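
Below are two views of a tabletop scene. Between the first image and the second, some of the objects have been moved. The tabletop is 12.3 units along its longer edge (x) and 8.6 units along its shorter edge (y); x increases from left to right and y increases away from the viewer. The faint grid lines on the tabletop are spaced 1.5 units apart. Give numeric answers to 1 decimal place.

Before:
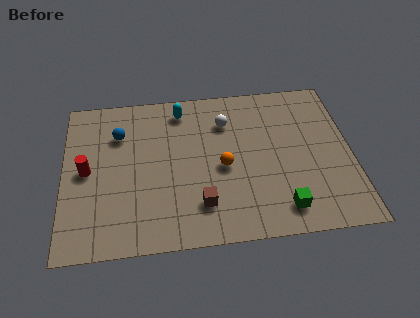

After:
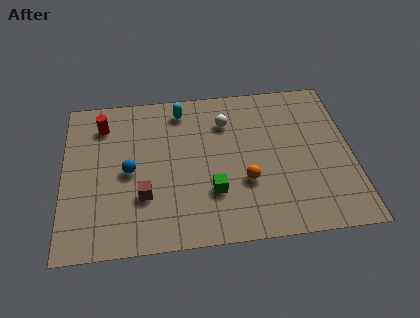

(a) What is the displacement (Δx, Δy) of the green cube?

(-2.9, 1.2)

The green cube was at about (9.2, 1.4) and moved to about (6.3, 2.6).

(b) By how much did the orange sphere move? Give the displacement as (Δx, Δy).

(0.9, -0.9)

The orange sphere started near (6.8, 3.9) and ended near (7.7, 3.0).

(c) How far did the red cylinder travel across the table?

2.6

The red cylinder was near (1.0, 4.3) before and (1.7, 6.8) after, so it travelled √(0.7² + 2.5²) ≈ 2.6 units.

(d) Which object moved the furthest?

the green cube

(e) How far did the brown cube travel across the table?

2.5

From (5.8, 2.0) to (3.4, 2.7), the brown cube covered √(2.4² + 0.7²) ≈ 2.5 units.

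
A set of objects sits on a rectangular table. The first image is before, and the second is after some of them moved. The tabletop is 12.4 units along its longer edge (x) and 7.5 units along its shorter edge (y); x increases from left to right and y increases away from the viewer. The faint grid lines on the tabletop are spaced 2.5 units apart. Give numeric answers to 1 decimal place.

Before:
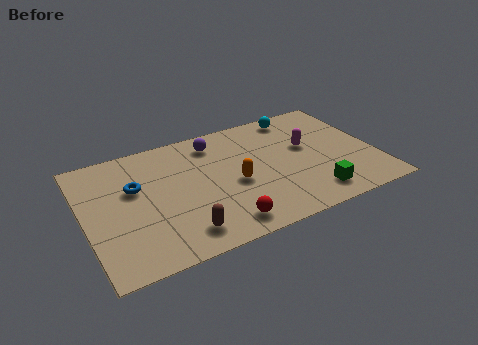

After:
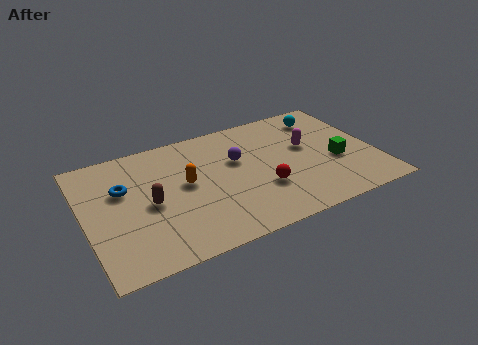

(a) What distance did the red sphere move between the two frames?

2.4

From (5.5, 1.1) to (7.4, 2.5), the red sphere covered √(1.9² + 1.4²) ≈ 2.4 units.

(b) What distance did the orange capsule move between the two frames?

2.2

From (6.3, 3.3) to (4.3, 4.1), the orange capsule covered √(2.0² + 0.8²) ≈ 2.2 units.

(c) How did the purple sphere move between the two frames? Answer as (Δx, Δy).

(0.8, -1.5)

From the two frames, the purple sphere sits at roughly (5.8, 6.2) before and (6.6, 4.7) after.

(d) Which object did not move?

the magenta capsule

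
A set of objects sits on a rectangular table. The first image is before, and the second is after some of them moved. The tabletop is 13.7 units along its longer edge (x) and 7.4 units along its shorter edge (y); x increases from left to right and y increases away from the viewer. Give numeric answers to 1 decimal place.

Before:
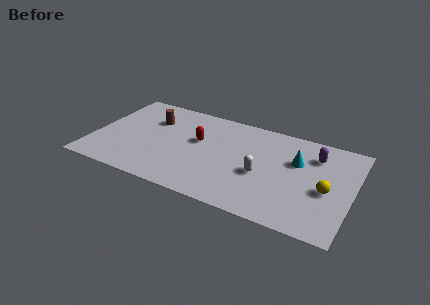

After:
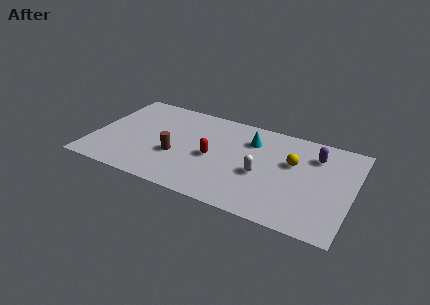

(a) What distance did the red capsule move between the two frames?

1.3

From (5.5, 4.4) to (6.4, 3.4), the red capsule covered √(0.9² + 1.0²) ≈ 1.3 units.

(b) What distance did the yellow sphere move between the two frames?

2.4

The yellow sphere moved from about (12.4, 3.2) to (10.5, 4.6), a distance of √(1.9² + 1.4²) ≈ 2.4.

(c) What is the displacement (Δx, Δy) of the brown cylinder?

(1.6, -2.4)

From the two frames, the brown cylinder sits at roughly (2.9, 5.2) before and (4.5, 2.8) after.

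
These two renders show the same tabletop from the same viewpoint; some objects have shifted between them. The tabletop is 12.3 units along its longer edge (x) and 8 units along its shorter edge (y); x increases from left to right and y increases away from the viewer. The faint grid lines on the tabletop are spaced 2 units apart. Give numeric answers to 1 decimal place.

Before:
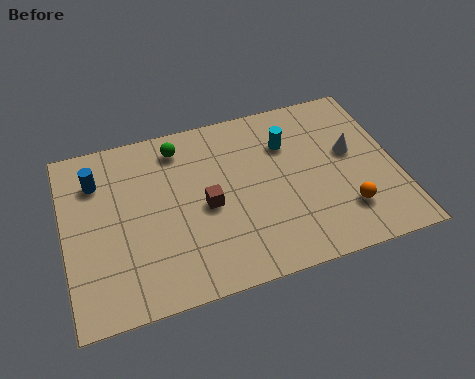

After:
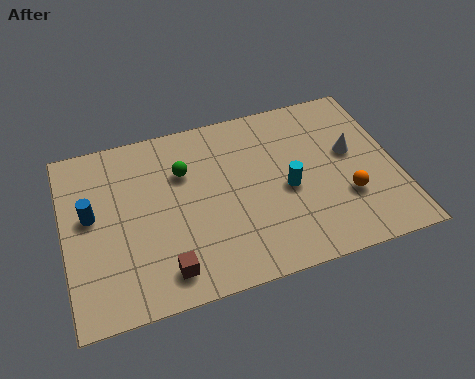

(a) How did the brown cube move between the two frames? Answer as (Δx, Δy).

(-1.7, -2.4)

The brown cube was at about (5.2, 3.7) and moved to about (3.5, 1.3).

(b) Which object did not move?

the white cone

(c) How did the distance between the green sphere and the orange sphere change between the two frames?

-1.0

They were about 7.5 units apart before and 6.5 after — 1.0 units closer together.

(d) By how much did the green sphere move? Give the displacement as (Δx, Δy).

(0.1, -1.2)

From the two frames, the green sphere sits at roughly (4.4, 6.7) before and (4.5, 5.5) after.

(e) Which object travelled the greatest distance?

the brown cube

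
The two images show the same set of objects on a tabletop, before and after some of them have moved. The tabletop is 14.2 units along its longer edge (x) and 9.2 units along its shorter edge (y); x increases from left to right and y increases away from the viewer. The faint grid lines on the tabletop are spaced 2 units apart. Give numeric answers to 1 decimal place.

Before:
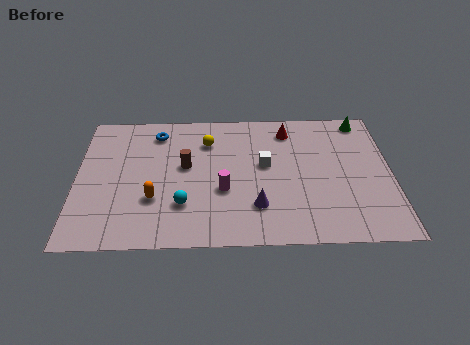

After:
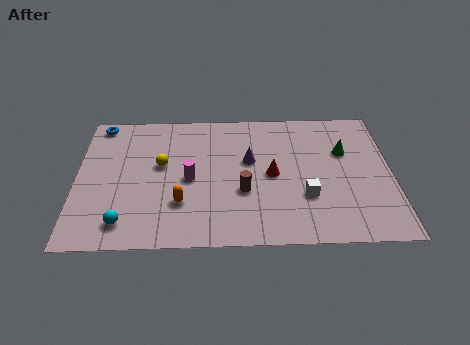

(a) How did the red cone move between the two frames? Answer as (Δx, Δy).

(-0.8, -3.1)

The red cone started near (9.6, 7.6) and ended near (8.8, 4.5).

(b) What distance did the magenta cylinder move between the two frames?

1.7

The magenta cylinder moved from about (6.6, 3.5) to (5.1, 4.3), a distance of √(1.5² + 0.8²) ≈ 1.7.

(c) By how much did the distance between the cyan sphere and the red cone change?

+0.3

Before: roughly 6.9 units apart; after: 7.2. That's 0.3 units further apart.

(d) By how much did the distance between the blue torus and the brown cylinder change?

+5.4

They were about 2.7 units apart before and 8.1 after — 5.4 units further apart.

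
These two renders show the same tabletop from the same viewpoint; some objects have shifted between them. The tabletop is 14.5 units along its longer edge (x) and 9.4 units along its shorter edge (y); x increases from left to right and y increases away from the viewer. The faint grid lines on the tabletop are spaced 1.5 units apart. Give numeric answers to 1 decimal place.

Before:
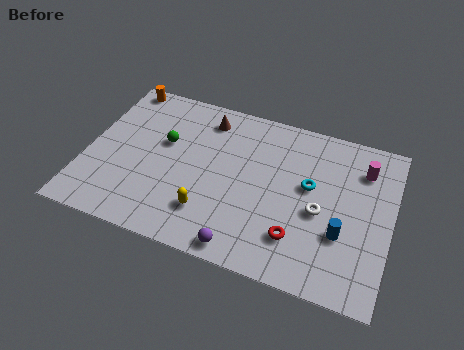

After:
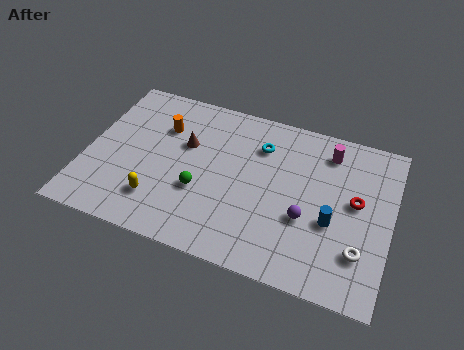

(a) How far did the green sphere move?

3.0

The green sphere moved from about (3.6, 5.7) to (5.6, 3.4), a distance of √(2.0² + 2.3²) ≈ 3.0.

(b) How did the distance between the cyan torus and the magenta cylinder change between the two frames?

+0.3

They were about 3.0 units apart before and 3.3 after — 0.3 units further apart.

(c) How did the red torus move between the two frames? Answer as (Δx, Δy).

(2.5, 2.9)

The red torus was at about (10.3, 2.3) and moved to about (12.8, 5.2).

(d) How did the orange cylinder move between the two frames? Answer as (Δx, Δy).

(2.3, -2.0)

From the two frames, the orange cylinder sits at roughly (1.1, 8.6) before and (3.4, 6.6) after.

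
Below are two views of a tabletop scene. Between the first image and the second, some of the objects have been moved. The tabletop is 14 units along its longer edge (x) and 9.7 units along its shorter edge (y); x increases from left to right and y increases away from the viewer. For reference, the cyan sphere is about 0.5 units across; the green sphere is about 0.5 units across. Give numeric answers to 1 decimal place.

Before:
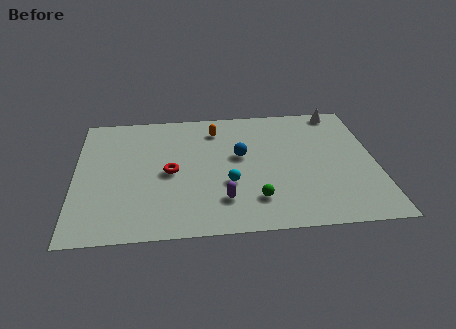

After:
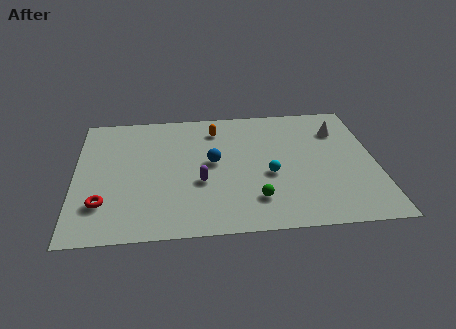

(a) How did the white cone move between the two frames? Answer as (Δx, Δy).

(-0.1, -1.6)

The white cone started near (12.5, 8.8) and ended near (12.4, 7.2).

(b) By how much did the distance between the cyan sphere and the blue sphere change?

+0.7

Before: roughly 2.2 units apart; after: 2.9. That's 0.7 units further apart.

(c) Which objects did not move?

the orange capsule and the green sphere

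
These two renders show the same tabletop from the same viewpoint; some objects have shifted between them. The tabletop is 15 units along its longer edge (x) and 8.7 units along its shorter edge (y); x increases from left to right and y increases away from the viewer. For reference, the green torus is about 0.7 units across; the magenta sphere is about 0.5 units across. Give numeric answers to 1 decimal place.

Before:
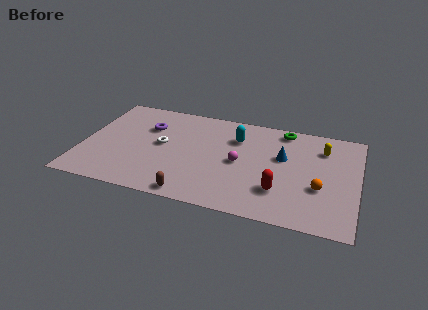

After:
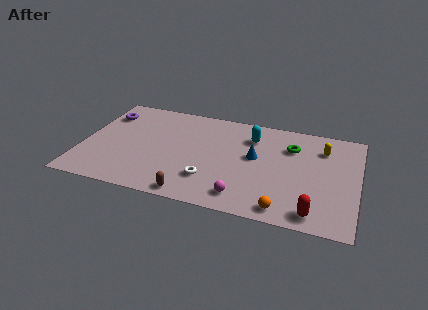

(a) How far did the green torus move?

1.5

The green torus moved from about (10.8, 7.7) to (11.3, 6.3), a distance of √(0.5² + 1.4²) ≈ 1.5.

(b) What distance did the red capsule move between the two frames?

2.3

From (10.9, 2.4) to (12.8, 1.1), the red capsule covered √(1.9² + 1.3²) ≈ 2.3 units.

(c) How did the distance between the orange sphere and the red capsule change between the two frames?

-0.6

The distance was about 2.2 in the first image and 1.6 in the second, so they moved 0.6 units closer together.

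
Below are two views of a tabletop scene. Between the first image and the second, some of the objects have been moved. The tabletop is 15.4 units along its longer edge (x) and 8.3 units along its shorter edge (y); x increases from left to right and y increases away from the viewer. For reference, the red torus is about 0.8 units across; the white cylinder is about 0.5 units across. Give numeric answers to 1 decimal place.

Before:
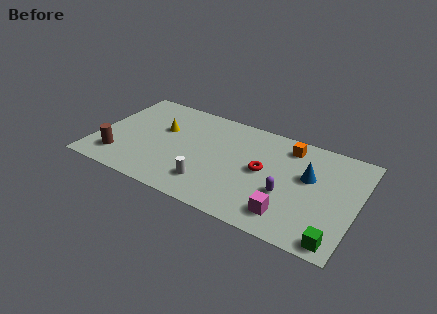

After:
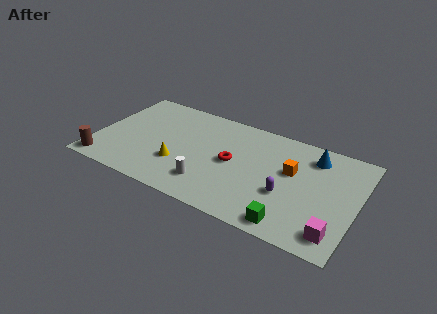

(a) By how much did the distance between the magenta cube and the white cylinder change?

+2.7

They were about 4.7 units apart before and 7.4 after — 2.7 units further apart.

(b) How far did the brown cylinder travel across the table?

1.1

The brown cylinder moved from about (1.6, 1.8) to (0.8, 1.0), a distance of √(0.8² + 0.8²) ≈ 1.1.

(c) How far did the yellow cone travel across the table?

2.9

The yellow cone was near (3.7, 5.2) before and (5.1, 2.7) after, so it travelled √(1.4² + 2.5²) ≈ 2.9 units.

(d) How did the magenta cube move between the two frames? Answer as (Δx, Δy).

(2.7, -0.2)

From the two frames, the magenta cube sits at roughly (11.7, 1.6) before and (14.4, 1.4) after.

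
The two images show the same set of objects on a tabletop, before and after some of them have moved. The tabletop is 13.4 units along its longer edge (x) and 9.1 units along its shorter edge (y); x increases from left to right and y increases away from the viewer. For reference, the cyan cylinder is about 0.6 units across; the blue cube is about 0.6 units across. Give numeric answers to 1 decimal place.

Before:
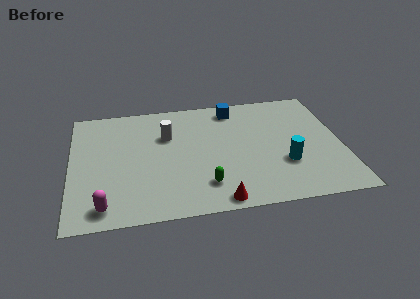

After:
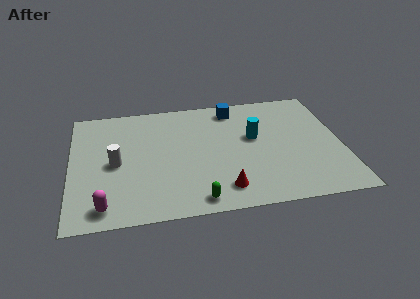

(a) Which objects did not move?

the blue cube and the magenta capsule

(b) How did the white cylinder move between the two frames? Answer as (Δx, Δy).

(-2.6, -1.8)

The white cylinder started near (4.8, 6.1) and ended near (2.2, 4.3).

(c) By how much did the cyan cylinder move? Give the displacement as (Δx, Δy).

(-1.4, 2.3)

The cyan cylinder was at about (10.5, 3.0) and moved to about (9.1, 5.3).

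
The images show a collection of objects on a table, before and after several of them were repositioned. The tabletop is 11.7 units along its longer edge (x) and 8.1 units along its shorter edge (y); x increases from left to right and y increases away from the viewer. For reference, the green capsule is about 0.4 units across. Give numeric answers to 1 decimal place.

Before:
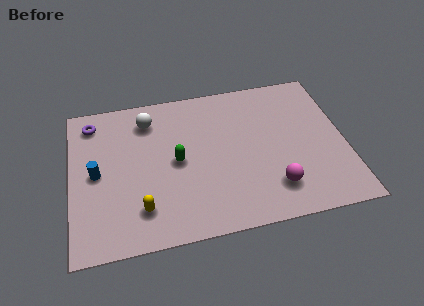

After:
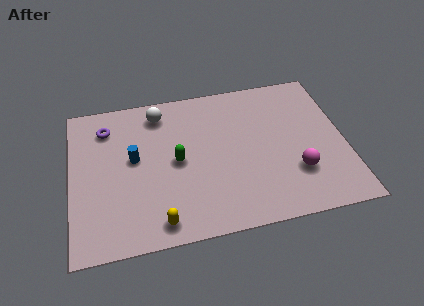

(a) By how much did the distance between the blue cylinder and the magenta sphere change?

-0.6

They were about 7.7 units apart before and 7.1 after — 0.6 units closer together.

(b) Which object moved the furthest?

the blue cylinder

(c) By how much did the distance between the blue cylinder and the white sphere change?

-0.8

Before: roughly 3.4 units apart; after: 2.6. That's 0.8 units closer together.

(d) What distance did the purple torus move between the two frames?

0.7

The purple torus was near (1.0, 6.8) before and (1.6, 6.4) after, so it travelled √(0.6² + 0.4²) ≈ 0.7 units.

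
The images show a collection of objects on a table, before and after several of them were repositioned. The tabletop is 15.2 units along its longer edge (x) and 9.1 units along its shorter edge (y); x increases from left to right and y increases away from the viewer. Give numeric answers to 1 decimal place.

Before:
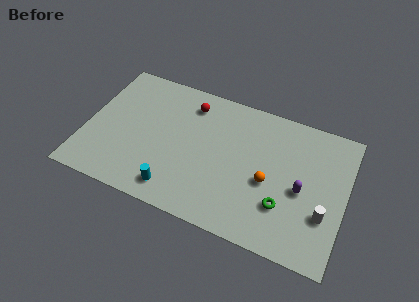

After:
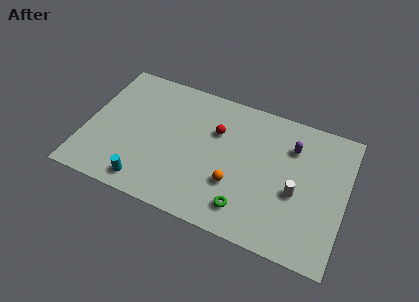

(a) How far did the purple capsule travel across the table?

2.7

From (12.7, 4.1) to (11.9, 6.7), the purple capsule covered √(0.8² + 2.6²) ≈ 2.7 units.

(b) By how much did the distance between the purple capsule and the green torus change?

+3.8

Before: roughly 1.7 units apart; after: 5.5. That's 3.8 units further apart.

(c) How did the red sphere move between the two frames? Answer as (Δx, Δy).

(1.7, -1.3)

From the two frames, the red sphere sits at roughly (5.8, 7.4) before and (7.5, 6.1) after.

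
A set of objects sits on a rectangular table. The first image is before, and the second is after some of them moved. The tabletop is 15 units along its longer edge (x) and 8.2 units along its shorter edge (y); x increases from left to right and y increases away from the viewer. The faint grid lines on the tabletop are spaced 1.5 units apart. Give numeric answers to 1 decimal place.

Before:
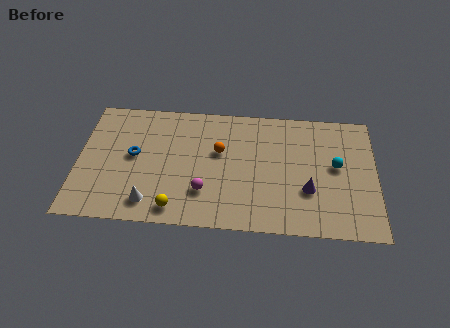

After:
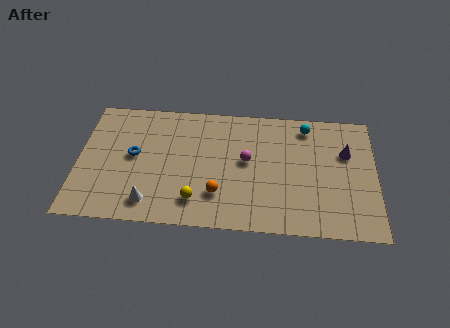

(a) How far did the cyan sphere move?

2.9

The cyan sphere was near (13.0, 4.5) before and (11.5, 7.0) after, so it travelled √(1.5² + 2.5²) ≈ 2.9 units.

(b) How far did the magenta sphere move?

3.0

From (6.4, 2.3) to (8.5, 4.5), the magenta sphere covered √(2.1² + 2.2²) ≈ 3.0 units.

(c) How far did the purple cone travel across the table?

3.2

The purple cone was near (11.6, 2.8) before and (13.5, 5.4) after, so it travelled √(1.9² + 2.6²) ≈ 3.2 units.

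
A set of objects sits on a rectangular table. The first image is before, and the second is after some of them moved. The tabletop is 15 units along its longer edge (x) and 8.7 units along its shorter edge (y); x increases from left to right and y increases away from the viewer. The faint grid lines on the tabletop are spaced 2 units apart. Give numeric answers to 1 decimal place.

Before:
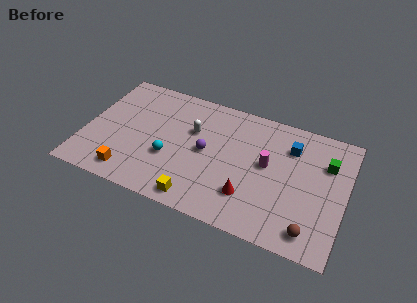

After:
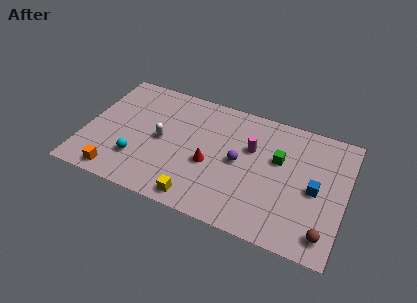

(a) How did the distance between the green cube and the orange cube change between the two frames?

-2.0

They were about 11.9 units apart before and 9.9 after — 2.0 units closer together.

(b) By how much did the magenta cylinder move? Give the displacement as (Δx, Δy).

(-1.0, 0.8)

The magenta cylinder was at about (10.5, 4.8) and moved to about (9.5, 5.6).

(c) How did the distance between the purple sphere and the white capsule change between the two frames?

+3.0

Before: roughly 1.5 units apart; after: 4.5. That's 3.0 units further apart.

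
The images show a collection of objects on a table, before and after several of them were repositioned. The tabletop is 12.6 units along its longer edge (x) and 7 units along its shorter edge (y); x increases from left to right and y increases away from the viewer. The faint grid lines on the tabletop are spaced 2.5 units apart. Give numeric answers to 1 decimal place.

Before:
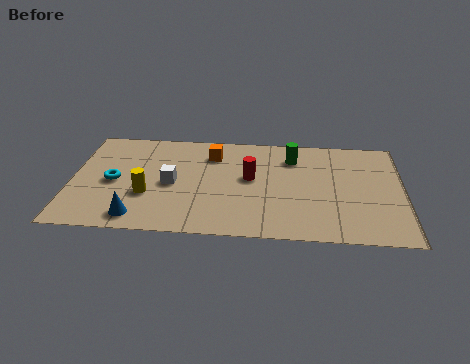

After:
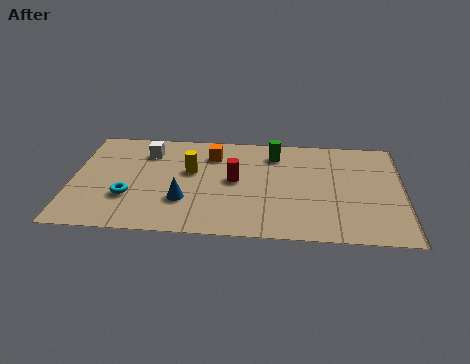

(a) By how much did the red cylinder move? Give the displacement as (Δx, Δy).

(-0.6, -0.2)

The red cylinder was at about (6.8, 3.9) and moved to about (6.2, 3.7).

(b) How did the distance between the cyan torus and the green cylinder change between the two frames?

-0.7

The distance was about 7.1 in the first image and 6.4 in the second, so they moved 0.7 units closer together.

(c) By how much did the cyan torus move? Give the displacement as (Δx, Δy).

(0.6, -1.0)

From the two frames, the cyan torus sits at roughly (1.6, 3.3) before and (2.2, 2.3) after.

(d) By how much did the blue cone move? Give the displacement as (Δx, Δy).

(1.7, 1.2)

The blue cone started near (2.6, 1.0) and ended near (4.3, 2.2).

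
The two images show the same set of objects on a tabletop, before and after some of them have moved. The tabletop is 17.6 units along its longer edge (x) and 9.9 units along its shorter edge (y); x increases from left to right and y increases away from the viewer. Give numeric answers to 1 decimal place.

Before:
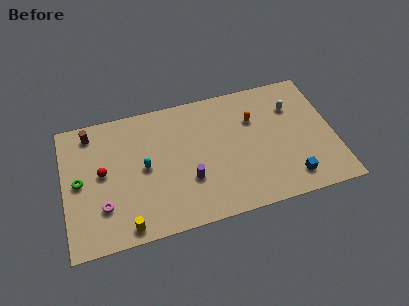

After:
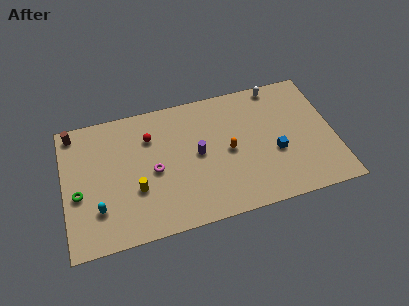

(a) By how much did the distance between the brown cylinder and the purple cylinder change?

+0.7

They were about 8.0 units apart before and 8.7 after — 0.7 units further apart.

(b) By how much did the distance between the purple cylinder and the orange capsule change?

-3.7

The distance was about 5.7 in the first image and 2.0 in the second, so they moved 3.7 units closer together.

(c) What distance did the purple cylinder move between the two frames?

1.9

The purple cylinder moved from about (8.0, 3.3) to (8.7, 5.1), a distance of √(0.7² + 1.8²) ≈ 1.9.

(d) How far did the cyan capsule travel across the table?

3.9

The cyan capsule was near (5.2, 5.0) before and (2.1, 2.7) after, so it travelled √(3.1² + 2.3²) ≈ 3.9 units.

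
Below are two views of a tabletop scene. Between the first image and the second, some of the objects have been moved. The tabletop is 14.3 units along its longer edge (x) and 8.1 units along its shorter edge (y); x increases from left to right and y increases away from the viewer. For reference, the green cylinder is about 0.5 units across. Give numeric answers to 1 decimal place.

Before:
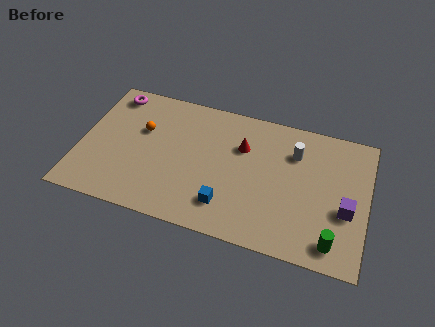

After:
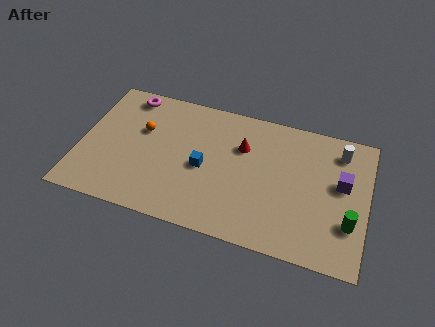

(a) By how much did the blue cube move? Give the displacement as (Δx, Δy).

(-1.3, 1.9)

The blue cube started near (7.5, 1.8) and ended near (6.2, 3.7).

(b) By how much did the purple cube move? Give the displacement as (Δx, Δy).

(-0.3, 1.5)

The purple cube was at about (13.3, 3.2) and moved to about (13.0, 4.7).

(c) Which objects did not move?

the red cone and the orange sphere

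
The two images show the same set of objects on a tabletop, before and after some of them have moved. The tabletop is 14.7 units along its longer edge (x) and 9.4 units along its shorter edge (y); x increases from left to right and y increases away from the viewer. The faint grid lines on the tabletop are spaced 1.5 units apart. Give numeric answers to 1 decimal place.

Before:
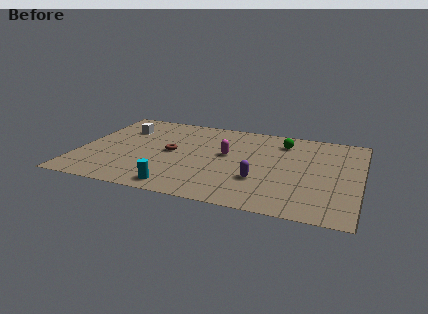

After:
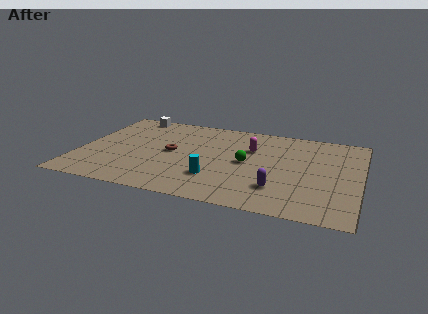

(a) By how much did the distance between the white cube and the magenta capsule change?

+1.2

Before: roughly 5.9 units apart; after: 7.1. That's 1.2 units further apart.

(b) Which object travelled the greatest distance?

the green sphere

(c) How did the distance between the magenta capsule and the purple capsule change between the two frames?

+1.3

The distance was about 3.0 in the first image and 4.3 in the second, so they moved 1.3 units further apart.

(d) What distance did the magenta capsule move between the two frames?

1.6

The magenta capsule was near (7.7, 5.3) before and (8.9, 6.3) after, so it travelled √(1.2² + 1.0²) ≈ 1.6 units.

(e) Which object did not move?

the brown torus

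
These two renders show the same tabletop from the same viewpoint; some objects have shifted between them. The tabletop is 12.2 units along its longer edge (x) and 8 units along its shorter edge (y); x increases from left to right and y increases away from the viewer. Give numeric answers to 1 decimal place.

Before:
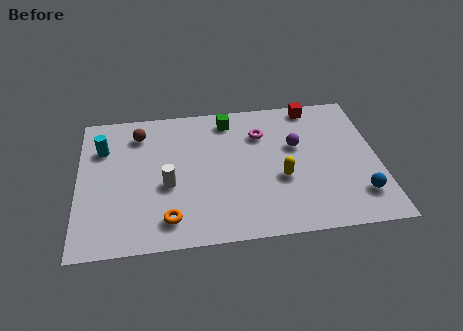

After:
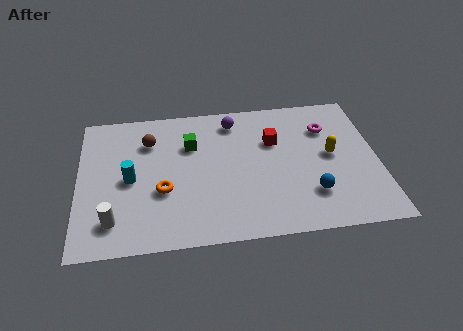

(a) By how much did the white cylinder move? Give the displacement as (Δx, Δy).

(-2.2, -1.7)

The white cylinder was at about (3.6, 3.3) and moved to about (1.4, 1.6).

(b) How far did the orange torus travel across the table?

1.6

The orange torus moved from about (3.6, 1.4) to (3.4, 3.0), a distance of √(0.2² + 1.6²) ≈ 1.6.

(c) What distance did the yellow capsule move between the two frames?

2.4

The yellow capsule moved from about (8.2, 3.1) to (10.3, 4.2), a distance of √(2.1² + 1.1²) ≈ 2.4.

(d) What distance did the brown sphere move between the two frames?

0.6

The brown sphere moved from about (2.5, 6.4) to (2.9, 5.9), a distance of √(0.4² + 0.5²) ≈ 0.6.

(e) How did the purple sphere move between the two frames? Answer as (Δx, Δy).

(-2.5, 1.8)

From the two frames, the purple sphere sits at roughly (8.9, 4.9) before and (6.4, 6.7) after.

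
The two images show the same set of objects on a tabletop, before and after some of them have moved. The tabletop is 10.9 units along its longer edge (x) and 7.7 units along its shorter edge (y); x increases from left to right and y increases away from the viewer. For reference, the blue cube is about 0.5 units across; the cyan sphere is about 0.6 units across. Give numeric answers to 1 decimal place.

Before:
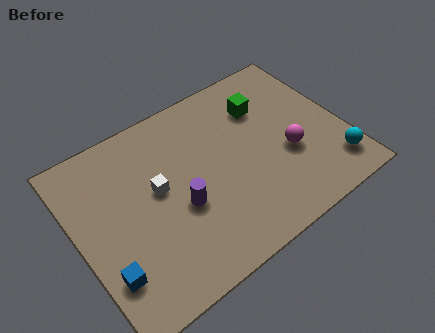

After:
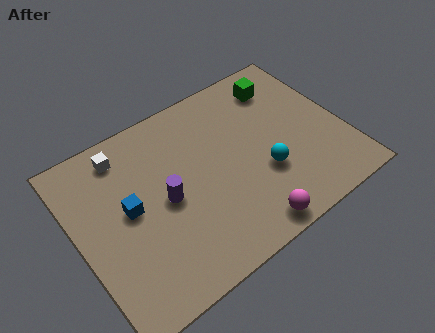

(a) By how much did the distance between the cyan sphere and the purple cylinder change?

-2.3

Before: roughly 6.3 units apart; after: 4.0. That's 2.3 units closer together.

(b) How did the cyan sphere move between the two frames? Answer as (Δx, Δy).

(-2.7, 1.2)

From the two frames, the cyan sphere sits at roughly (10.1, 1.5) before and (7.4, 2.7) after.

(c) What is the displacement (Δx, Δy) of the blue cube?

(1.3, 2.1)

The blue cube was at about (0.8, 2.0) and moved to about (2.1, 4.1).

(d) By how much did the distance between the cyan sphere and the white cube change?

-1.0

The distance was about 7.4 in the first image and 6.4 in the second, so they moved 1.0 units closer together.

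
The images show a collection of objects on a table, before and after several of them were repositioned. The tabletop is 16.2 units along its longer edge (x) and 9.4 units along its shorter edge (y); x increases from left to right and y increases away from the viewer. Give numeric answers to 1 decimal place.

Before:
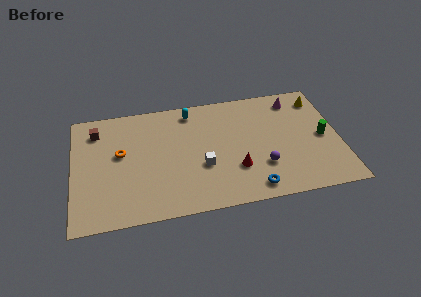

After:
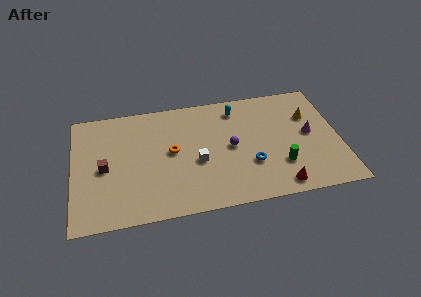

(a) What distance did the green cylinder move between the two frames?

3.2

The green cylinder was near (15.2, 4.5) before and (12.5, 2.7) after, so it travelled √(2.7² + 1.8²) ≈ 3.2 units.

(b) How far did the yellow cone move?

1.5

The yellow cone moved from about (15.2, 7.7) to (14.5, 6.4), a distance of √(0.7² + 1.3²) ≈ 1.5.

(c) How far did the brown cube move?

3.1

The brown cube moved from about (1.5, 7.5) to (1.9, 4.4), a distance of √(0.4² + 3.1²) ≈ 3.1.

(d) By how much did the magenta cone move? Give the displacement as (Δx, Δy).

(0.7, -3.0)

From the two frames, the magenta cone sits at roughly (13.7, 7.9) before and (14.4, 4.9) after.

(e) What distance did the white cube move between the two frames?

0.5

The white cube moved from about (7.8, 3.5) to (7.5, 3.9), a distance of √(0.3² + 0.4²) ≈ 0.5.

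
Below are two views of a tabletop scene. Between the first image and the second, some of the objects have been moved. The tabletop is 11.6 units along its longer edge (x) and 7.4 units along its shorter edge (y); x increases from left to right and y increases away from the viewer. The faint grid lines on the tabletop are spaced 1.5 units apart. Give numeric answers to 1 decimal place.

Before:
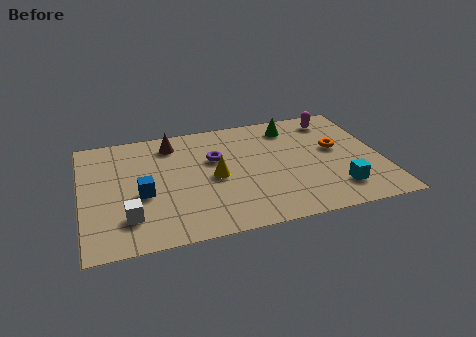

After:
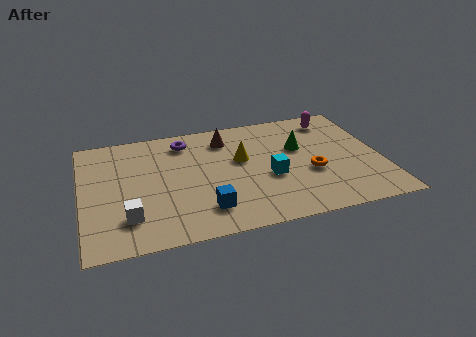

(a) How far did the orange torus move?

1.7

The orange torus was near (9.9, 4.2) before and (8.8, 2.9) after, so it travelled √(1.1² + 1.3²) ≈ 1.7 units.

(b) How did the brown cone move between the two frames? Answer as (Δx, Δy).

(2.1, -0.2)

The brown cone was at about (3.6, 6.1) and moved to about (5.7, 5.9).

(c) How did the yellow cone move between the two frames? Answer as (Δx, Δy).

(1.1, 0.9)

The yellow cone started near (5.1, 3.5) and ended near (6.2, 4.4).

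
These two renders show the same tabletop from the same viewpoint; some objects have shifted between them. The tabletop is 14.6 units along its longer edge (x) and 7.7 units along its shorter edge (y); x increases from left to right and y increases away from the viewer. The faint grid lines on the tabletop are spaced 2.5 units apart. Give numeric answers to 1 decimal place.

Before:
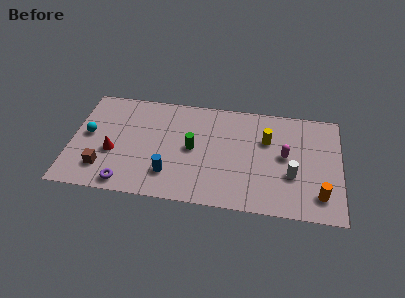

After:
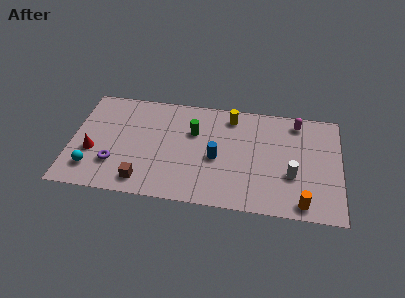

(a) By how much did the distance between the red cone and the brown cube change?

+2.0

Before: roughly 1.3 units apart; after: 3.3. That's 2.0 units further apart.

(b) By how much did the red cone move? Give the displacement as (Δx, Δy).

(-1.1, -0.1)

From the two frames, the red cone sits at roughly (2.3, 3.0) before and (1.2, 2.9) after.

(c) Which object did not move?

the white cylinder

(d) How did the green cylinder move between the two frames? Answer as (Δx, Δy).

(0.0, 1.2)

From the two frames, the green cylinder sits at roughly (6.6, 3.9) before and (6.6, 5.1) after.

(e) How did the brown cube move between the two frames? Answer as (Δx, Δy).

(2.2, -0.6)

From the two frames, the brown cube sits at roughly (1.8, 1.8) before and (4.0, 1.2) after.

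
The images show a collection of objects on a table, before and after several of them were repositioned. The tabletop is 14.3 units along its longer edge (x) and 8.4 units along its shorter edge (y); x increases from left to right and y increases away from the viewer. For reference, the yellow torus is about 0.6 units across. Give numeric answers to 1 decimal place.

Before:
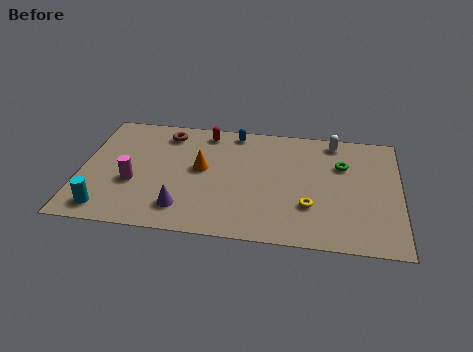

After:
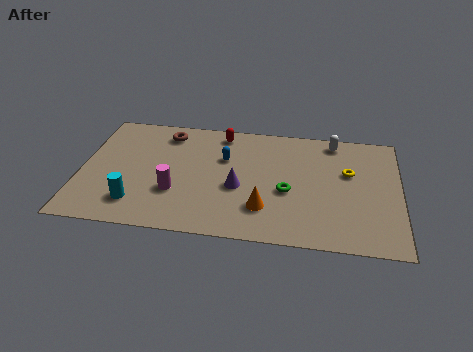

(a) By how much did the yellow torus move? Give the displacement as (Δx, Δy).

(1.7, 2.6)

The yellow torus started near (10.3, 2.6) and ended near (12.0, 5.2).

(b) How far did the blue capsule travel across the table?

2.0

The blue capsule was near (6.8, 7.5) before and (6.4, 5.5) after, so it travelled √(0.4² + 2.0²) ≈ 2.0 units.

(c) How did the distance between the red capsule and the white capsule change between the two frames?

-0.7

They were about 5.8 units apart before and 5.1 after — 0.7 units closer together.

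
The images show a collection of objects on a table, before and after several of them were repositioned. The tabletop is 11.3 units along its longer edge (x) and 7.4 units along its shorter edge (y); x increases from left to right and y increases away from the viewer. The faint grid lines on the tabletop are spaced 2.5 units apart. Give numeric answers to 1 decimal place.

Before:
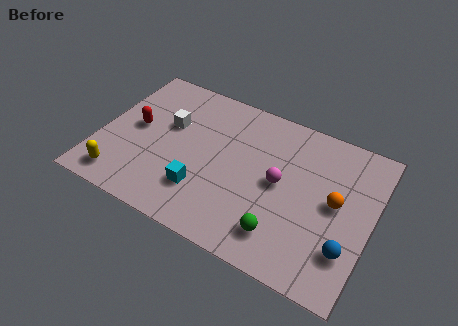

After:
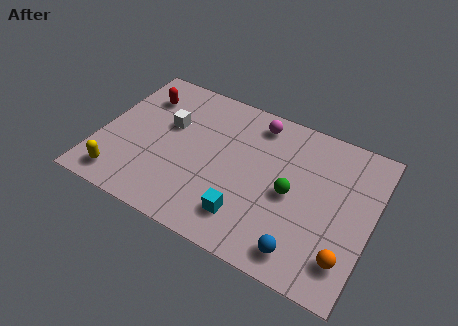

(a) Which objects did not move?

the white cube and the yellow capsule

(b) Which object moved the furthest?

the magenta sphere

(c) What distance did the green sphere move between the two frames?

2.0

The green sphere moved from about (7.9, 1.5) to (8.0, 3.5), a distance of √(0.1² + 2.0²) ≈ 2.0.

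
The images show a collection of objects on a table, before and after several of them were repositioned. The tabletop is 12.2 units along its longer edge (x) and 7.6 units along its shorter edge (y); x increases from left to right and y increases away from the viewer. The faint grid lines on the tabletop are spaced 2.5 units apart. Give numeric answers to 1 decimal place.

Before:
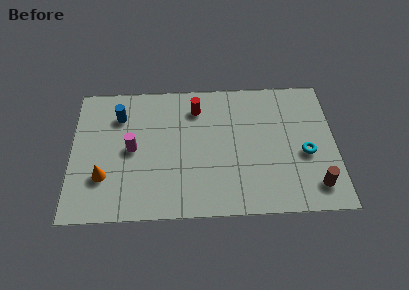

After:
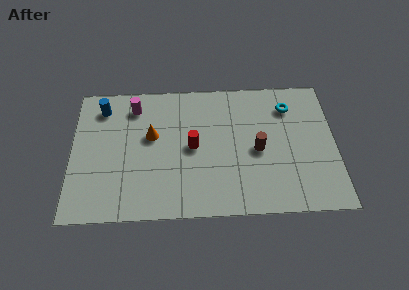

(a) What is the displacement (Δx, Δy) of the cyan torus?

(-0.7, 2.7)

From the two frames, the cyan torus sits at roughly (10.8, 3.2) before and (10.1, 5.9) after.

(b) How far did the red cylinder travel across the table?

2.2

The red cylinder moved from about (5.8, 6.0) to (5.6, 3.8), a distance of √(0.2² + 2.2²) ≈ 2.2.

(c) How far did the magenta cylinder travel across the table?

2.4

The magenta cylinder moved from about (2.8, 3.8) to (2.9, 6.2), a distance of √(0.1² + 2.4²) ≈ 2.4.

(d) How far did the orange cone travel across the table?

3.1

The orange cone was near (1.5, 2.3) before and (3.7, 4.5) after, so it travelled √(2.2² + 2.2²) ≈ 3.1 units.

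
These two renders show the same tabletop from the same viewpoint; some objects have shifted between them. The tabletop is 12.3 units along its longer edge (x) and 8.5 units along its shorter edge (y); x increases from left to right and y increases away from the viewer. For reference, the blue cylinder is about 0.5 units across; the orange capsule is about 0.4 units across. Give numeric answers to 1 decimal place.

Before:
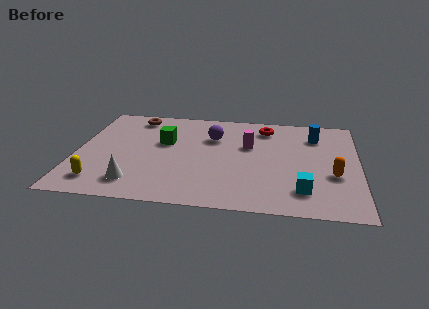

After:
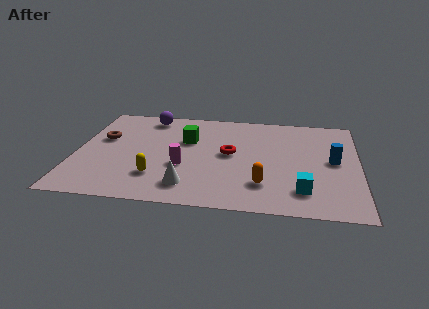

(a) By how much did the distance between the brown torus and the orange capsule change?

-2.0

The distance was about 9.7 in the first image and 7.7 in the second, so they moved 2.0 units closer together.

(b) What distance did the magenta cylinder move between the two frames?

3.5

The magenta cylinder was near (7.5, 5.3) before and (4.7, 3.2) after, so it travelled √(2.8² + 2.1²) ≈ 3.5 units.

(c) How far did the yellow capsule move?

2.5

The yellow capsule was near (1.2, 1.5) before and (3.6, 2.2) after, so it travelled √(2.4² + 0.7²) ≈ 2.5 units.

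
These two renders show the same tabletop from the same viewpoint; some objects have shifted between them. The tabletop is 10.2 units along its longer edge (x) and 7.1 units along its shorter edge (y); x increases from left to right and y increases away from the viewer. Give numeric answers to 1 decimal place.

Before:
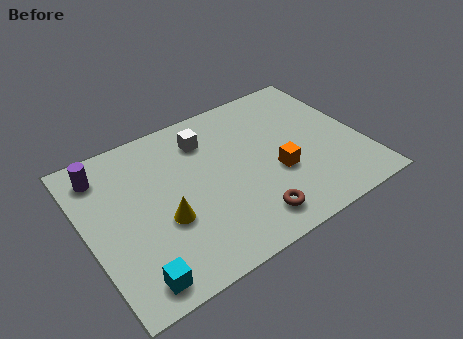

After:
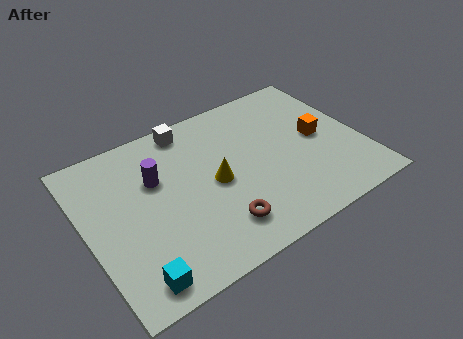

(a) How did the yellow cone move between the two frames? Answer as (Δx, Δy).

(2.0, 0.7)

The yellow cone started near (2.7, 2.7) and ended near (4.7, 3.4).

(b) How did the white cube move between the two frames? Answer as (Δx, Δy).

(-0.5, 0.8)

The white cube started near (4.7, 5.5) and ended near (4.2, 6.3).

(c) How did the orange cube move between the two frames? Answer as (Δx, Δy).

(1.8, 0.9)

The orange cube was at about (6.9, 2.7) and moved to about (8.7, 3.6).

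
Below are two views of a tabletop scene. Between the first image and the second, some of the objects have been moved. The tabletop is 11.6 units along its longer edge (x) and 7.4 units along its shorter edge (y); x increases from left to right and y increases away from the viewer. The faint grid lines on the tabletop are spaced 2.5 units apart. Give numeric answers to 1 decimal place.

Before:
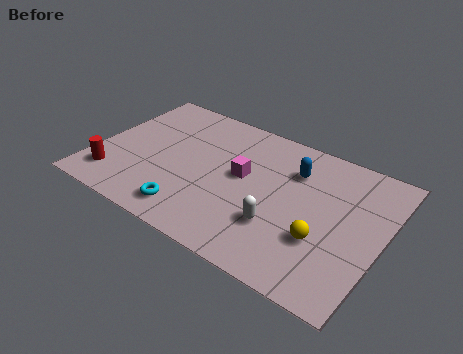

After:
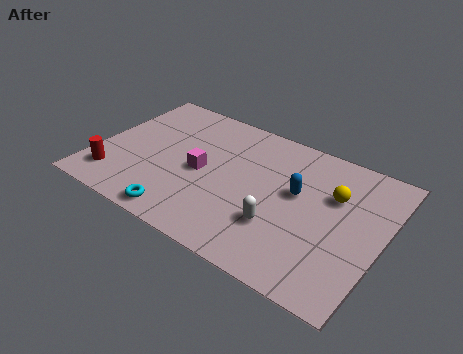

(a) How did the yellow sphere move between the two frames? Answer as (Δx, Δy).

(0.1, 2.4)

From the two frames, the yellow sphere sits at roughly (9.4, 2.5) before and (9.5, 4.9) after.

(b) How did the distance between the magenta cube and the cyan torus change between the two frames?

-0.6

The distance was about 3.3 in the first image and 2.7 in the second, so they moved 0.6 units closer together.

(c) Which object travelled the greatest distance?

the yellow sphere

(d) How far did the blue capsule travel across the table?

1.1

The blue capsule moved from about (7.8, 5.4) to (8.1, 4.3), a distance of √(0.3² + 1.1²) ≈ 1.1.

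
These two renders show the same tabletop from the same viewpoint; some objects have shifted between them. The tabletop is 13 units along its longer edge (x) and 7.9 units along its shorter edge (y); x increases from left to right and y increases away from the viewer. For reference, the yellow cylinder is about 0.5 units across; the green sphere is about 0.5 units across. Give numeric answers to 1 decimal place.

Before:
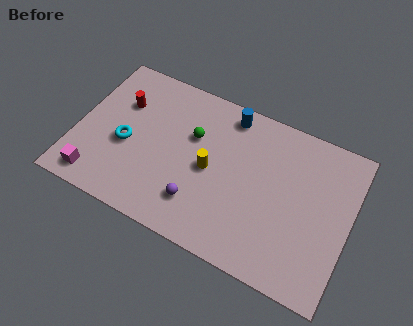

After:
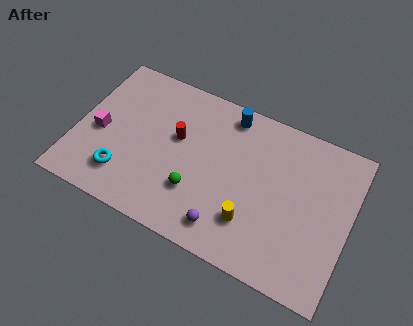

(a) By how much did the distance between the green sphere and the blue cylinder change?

+2.3

The distance was about 2.3 in the first image and 4.6 in the second, so they moved 2.3 units further apart.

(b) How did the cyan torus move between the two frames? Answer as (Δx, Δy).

(0.1, -1.6)

The cyan torus started near (2.4, 3.4) and ended near (2.5, 1.8).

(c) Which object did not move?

the blue cylinder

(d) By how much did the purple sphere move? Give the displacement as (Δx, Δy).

(1.4, -0.6)

The purple sphere was at about (6.1, 1.9) and moved to about (7.5, 1.3).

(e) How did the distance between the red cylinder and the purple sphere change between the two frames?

-1.1

Before: roughly 5.5 units apart; after: 4.4. That's 1.1 units closer together.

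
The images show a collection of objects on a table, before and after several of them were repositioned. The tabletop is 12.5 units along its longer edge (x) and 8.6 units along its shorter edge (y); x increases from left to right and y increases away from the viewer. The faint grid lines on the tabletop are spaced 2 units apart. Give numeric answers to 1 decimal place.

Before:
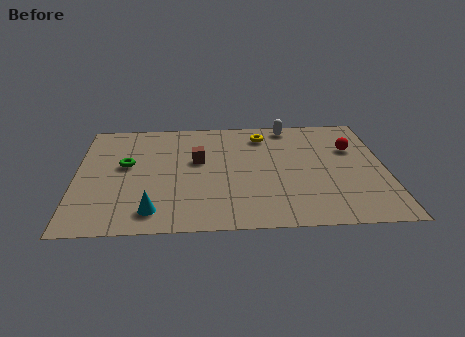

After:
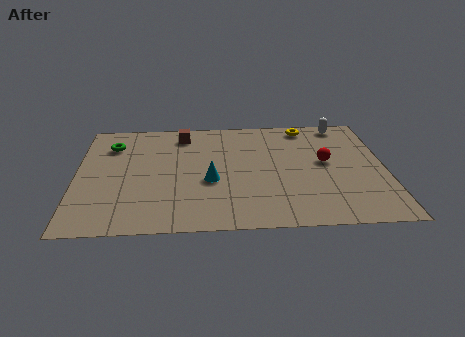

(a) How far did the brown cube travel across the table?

2.2

From (4.9, 5.1) to (4.3, 7.2), the brown cube covered √(0.6² + 2.1²) ≈ 2.2 units.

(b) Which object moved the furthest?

the cyan cone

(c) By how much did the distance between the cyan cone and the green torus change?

+1.3

They were about 3.7 units apart before and 5.0 after — 1.3 units further apart.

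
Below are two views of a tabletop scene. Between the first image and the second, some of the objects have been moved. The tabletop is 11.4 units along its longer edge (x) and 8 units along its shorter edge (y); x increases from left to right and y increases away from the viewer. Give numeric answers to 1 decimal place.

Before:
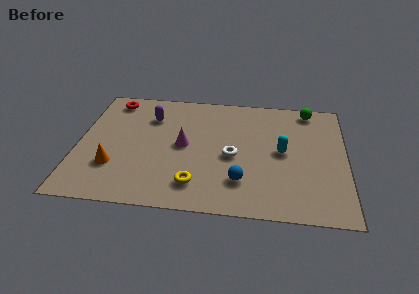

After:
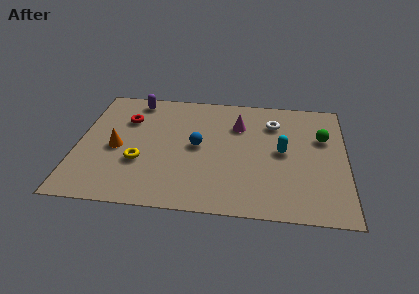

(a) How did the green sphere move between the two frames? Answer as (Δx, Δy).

(0.6, -1.9)

The green sphere was at about (9.8, 7.1) and moved to about (10.4, 5.2).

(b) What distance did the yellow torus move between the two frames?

2.7

The yellow torus was near (5.1, 1.6) before and (2.7, 2.8) after, so it travelled √(2.4² + 1.2²) ≈ 2.7 units.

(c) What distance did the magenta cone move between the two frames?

2.8

The magenta cone moved from about (4.5, 4.1) to (6.8, 5.7), a distance of √(2.3² + 1.6²) ≈ 2.8.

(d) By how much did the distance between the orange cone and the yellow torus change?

-2.3

Before: roughly 3.6 units apart; after: 1.3. That's 2.3 units closer together.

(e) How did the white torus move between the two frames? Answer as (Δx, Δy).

(1.7, 2.4)

The white torus started near (6.6, 3.6) and ended near (8.3, 6.0).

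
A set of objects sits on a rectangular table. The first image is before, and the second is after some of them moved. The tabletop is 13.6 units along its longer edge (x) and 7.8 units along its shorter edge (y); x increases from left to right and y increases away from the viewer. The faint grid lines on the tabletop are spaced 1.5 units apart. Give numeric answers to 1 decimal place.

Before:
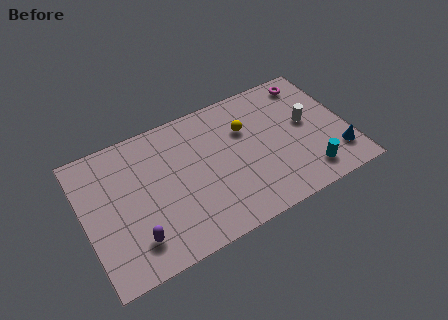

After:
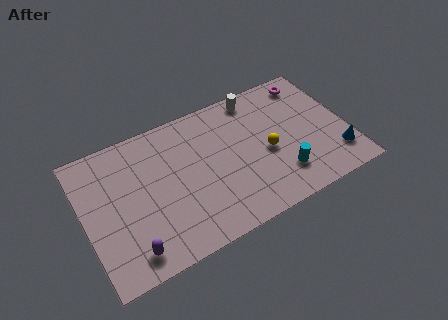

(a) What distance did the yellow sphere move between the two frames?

2.0

The yellow sphere was near (8.5, 5.3) before and (9.4, 3.5) after, so it travelled √(0.9² + 1.8²) ≈ 2.0 units.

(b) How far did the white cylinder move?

3.5

From (11.6, 4.3) to (9.3, 6.9), the white cylinder covered √(2.3² + 2.6²) ≈ 3.5 units.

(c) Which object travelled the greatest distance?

the white cylinder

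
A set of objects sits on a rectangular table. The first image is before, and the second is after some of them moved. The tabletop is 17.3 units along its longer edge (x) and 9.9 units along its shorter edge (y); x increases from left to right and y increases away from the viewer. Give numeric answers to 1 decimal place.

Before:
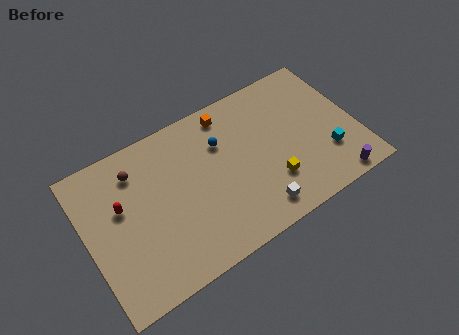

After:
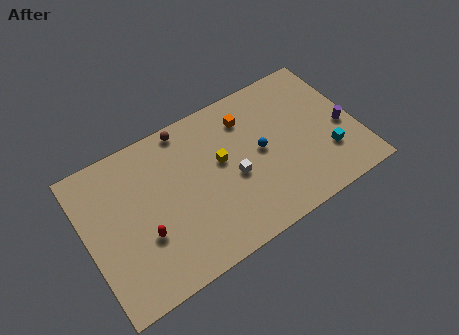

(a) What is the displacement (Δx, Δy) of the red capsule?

(1.1, -2.5)

The red capsule started near (2.3, 6.0) and ended near (3.4, 3.5).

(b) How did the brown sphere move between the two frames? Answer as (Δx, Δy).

(3.4, 1.2)

The brown sphere started near (3.5, 7.8) and ended near (6.9, 9.0).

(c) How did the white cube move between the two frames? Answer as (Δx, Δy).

(-1.0, 2.8)

The white cube started near (10.3, 1.5) and ended near (9.3, 4.3).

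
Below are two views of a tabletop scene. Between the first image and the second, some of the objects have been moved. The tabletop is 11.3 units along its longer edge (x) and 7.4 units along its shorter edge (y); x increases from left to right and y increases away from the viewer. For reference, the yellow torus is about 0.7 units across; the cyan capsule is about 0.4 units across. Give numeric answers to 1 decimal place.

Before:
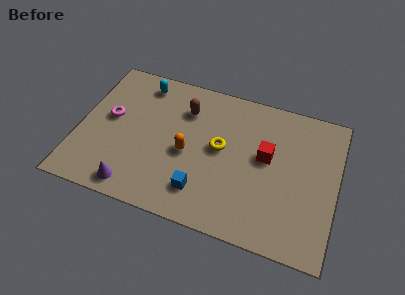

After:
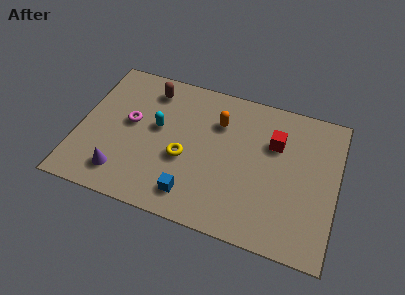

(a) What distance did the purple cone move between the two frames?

0.8

The purple cone was near (2.7, 0.9) before and (2.1, 1.4) after, so it travelled √(0.6² + 0.5²) ≈ 0.8 units.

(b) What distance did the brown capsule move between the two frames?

1.7

The brown capsule moved from about (4.5, 5.5) to (2.9, 6.1), a distance of √(1.6² + 0.6²) ≈ 1.7.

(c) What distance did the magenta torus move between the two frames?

0.9

The magenta torus was near (1.3, 4.1) before and (2.2, 4.1) after, so it travelled √(0.9² + 0.0²) ≈ 0.9 units.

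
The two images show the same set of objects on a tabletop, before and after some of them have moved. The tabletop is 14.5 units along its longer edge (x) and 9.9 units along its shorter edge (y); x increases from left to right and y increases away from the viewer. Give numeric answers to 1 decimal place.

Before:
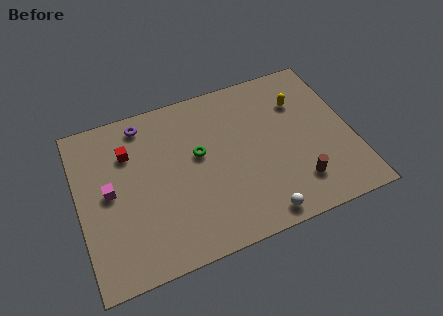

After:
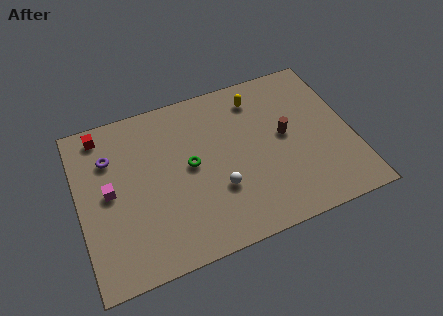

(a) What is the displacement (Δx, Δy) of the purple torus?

(-1.9, -1.5)

From the two frames, the purple torus sits at roughly (3.7, 8.6) before and (1.8, 7.1) after.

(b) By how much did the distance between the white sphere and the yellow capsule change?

-1.3

They were about 6.8 units apart before and 5.5 after — 1.3 units closer together.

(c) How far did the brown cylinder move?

3.1

The brown cylinder moved from about (11.3, 2.2) to (11.0, 5.3), a distance of √(0.3² + 3.1²) ≈ 3.1.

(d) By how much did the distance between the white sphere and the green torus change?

-3.1

The distance was about 5.4 in the first image and 2.3 in the second, so they moved 3.1 units closer together.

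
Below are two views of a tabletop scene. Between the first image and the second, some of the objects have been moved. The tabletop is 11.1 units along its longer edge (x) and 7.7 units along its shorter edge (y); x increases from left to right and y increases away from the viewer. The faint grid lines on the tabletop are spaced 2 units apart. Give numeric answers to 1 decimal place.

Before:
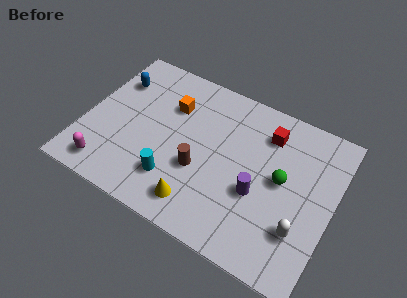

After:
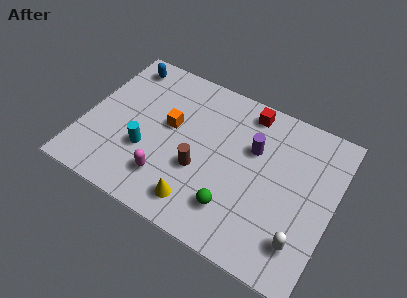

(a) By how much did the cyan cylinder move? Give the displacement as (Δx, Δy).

(-1.4, 0.8)

The cyan cylinder started near (4.3, 1.9) and ended near (2.9, 2.7).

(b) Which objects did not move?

the brown cylinder and the yellow cone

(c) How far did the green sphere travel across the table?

2.9

The green sphere moved from about (8.8, 4.1) to (7.0, 1.8), a distance of √(1.8² + 2.3²) ≈ 2.9.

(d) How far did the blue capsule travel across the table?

1.0

The blue capsule moved from about (1.0, 5.6) to (1.2, 6.6), a distance of √(0.2² + 1.0²) ≈ 1.0.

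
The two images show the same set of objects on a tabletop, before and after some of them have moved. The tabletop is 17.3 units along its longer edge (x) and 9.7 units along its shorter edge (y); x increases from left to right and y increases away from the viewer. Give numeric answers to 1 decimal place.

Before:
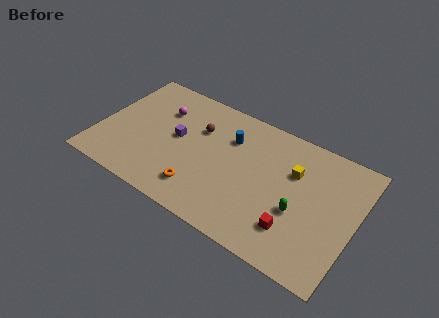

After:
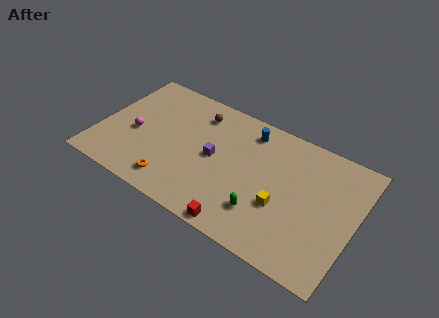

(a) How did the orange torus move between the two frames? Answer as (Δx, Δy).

(-1.8, -0.4)

The orange torus started near (7.3, 2.0) and ended near (5.5, 1.6).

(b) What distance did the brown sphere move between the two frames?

1.2

The brown sphere was near (6.5, 6.6) before and (6.2, 7.8) after, so it travelled √(0.3² + 1.2²) ≈ 1.2 units.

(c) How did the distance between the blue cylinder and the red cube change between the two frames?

+0.6

Before: roughly 6.7 units apart; after: 7.3. That's 0.6 units further apart.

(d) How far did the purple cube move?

2.6

The purple cube moved from about (5.2, 5.2) to (7.8, 4.9), a distance of √(2.6² + 0.3²) ≈ 2.6.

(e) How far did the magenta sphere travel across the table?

3.0

The magenta sphere moved from about (3.8, 6.9) to (2.4, 4.2), a distance of √(1.4² + 2.7²) ≈ 3.0.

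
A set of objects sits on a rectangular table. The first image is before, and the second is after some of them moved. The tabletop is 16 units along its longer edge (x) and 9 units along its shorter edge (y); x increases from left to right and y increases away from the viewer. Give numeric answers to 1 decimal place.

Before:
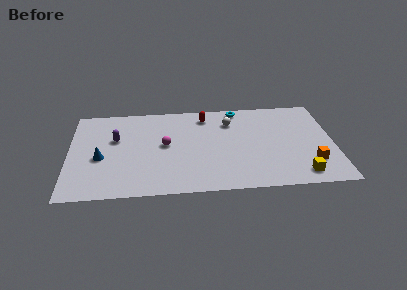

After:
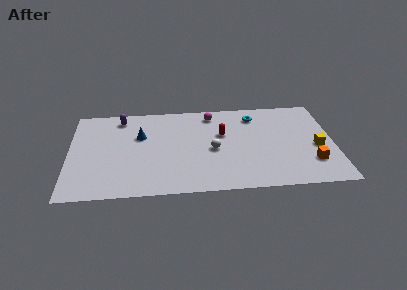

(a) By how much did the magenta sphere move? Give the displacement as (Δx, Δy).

(2.9, 2.9)

The magenta sphere started near (5.8, 4.8) and ended near (8.7, 7.7).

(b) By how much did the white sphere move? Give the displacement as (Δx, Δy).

(-1.1, -2.7)

From the two frames, the white sphere sits at roughly (9.8, 6.8) before and (8.7, 4.1) after.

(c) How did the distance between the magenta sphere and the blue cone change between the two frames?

+0.8

They were about 4.0 units apart before and 4.8 after — 0.8 units further apart.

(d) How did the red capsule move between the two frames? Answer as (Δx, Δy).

(1.0, -1.9)

The red capsule was at about (8.3, 7.5) and moved to about (9.3, 5.6).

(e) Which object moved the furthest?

the magenta sphere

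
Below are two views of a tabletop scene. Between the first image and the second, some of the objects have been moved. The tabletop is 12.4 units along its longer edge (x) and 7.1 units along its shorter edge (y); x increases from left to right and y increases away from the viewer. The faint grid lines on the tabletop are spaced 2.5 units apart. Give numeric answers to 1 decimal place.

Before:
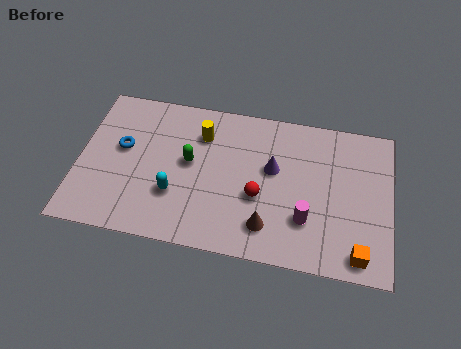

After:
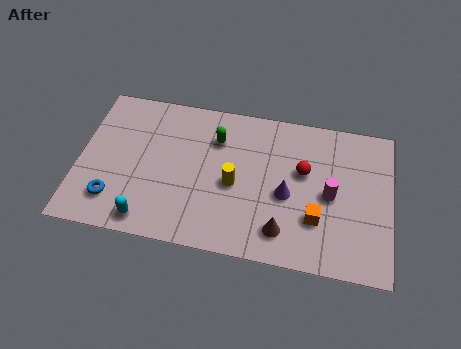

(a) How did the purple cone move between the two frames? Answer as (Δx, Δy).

(0.6, -1.1)

The purple cone was at about (7.7, 4.2) and moved to about (8.3, 3.1).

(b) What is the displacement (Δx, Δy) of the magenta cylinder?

(0.9, 1.3)

From the two frames, the magenta cylinder sits at roughly (9.1, 2.1) before and (10.0, 3.4) after.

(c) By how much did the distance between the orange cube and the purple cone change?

-3.3

They were about 4.8 units apart before and 1.5 after — 3.3 units closer together.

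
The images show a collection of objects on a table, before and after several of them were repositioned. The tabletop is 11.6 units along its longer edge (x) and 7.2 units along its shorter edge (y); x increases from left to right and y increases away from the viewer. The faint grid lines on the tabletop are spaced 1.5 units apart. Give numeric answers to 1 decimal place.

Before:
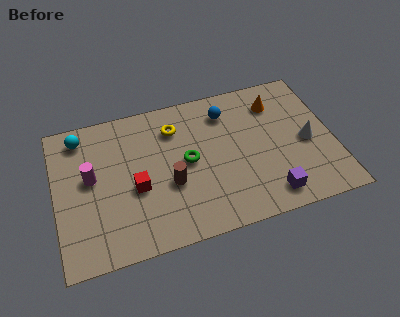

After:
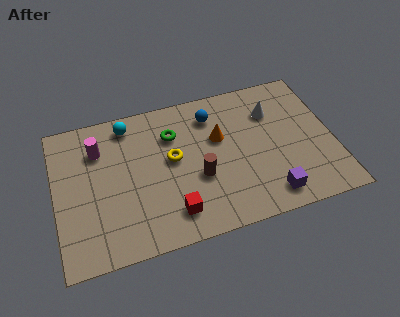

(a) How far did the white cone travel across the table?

2.3

The white cone was near (10.5, 3.3) before and (9.2, 5.2) after, so it travelled √(1.3² + 1.9²) ≈ 2.3 units.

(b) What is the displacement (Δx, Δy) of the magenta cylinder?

(0.4, 1.3)

The magenta cylinder started near (1.5, 4.0) and ended near (1.9, 5.3).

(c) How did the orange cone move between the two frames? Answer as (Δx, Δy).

(-2.5, -1.1)

From the two frames, the orange cone sits at roughly (9.4, 5.6) before and (6.9, 4.5) after.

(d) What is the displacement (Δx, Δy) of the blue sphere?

(-0.6, 0.0)

The blue sphere started near (7.3, 5.7) and ended near (6.7, 5.7).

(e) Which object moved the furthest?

the orange cone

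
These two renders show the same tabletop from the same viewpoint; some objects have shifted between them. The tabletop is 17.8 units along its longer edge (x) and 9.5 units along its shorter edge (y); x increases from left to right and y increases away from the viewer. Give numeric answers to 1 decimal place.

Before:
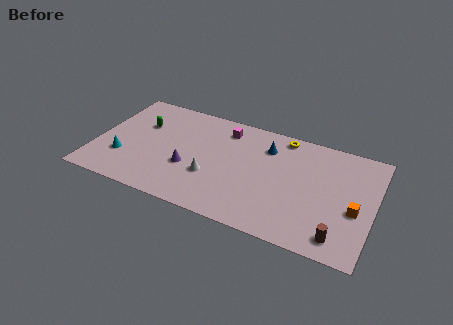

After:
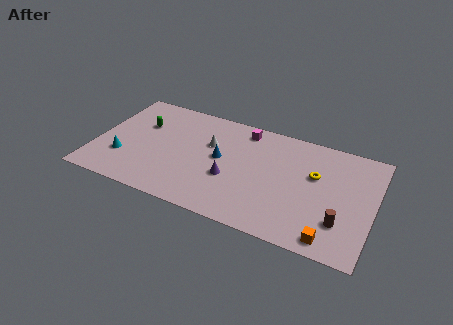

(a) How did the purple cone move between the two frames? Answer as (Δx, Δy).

(2.7, 0.1)

From the two frames, the purple cone sits at roughly (6.1, 3.5) before and (8.8, 3.6) after.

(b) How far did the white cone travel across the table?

2.8

The white cone was near (7.6, 3.3) before and (7.2, 6.1) after, so it travelled √(0.4² + 2.8²) ≈ 2.8 units.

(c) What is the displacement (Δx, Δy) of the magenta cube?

(1.2, 0.4)

The magenta cube started near (8.0, 7.8) and ended near (9.2, 8.2).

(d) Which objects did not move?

the green capsule and the cyan cone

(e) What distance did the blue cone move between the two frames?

3.5

From (10.8, 7.2) to (8.0, 5.1), the blue cone covered √(2.8² + 2.1²) ≈ 3.5 units.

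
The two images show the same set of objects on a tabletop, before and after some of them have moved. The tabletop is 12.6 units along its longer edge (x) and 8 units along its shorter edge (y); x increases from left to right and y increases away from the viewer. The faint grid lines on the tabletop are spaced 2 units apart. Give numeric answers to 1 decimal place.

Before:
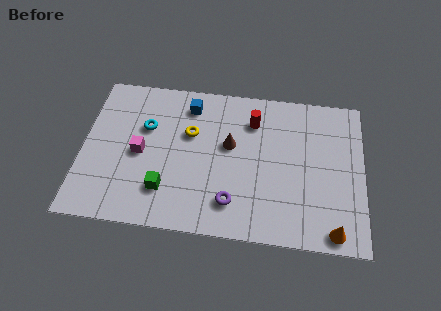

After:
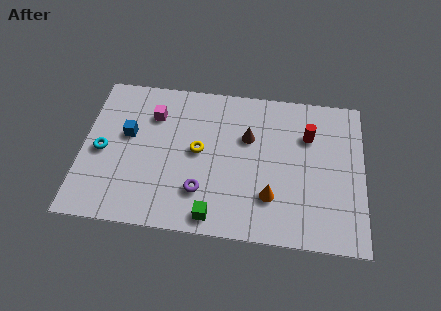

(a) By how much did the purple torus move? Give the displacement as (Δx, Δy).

(-1.4, 0.4)

The purple torus started near (6.8, 1.7) and ended near (5.4, 2.1).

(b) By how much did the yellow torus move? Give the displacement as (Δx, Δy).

(0.4, -0.9)

From the two frames, the yellow torus sits at roughly (4.8, 5.1) before and (5.2, 4.2) after.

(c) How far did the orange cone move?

3.1

From (11.3, 0.8) to (8.5, 2.2), the orange cone covered √(2.8² + 1.4²) ≈ 3.1 units.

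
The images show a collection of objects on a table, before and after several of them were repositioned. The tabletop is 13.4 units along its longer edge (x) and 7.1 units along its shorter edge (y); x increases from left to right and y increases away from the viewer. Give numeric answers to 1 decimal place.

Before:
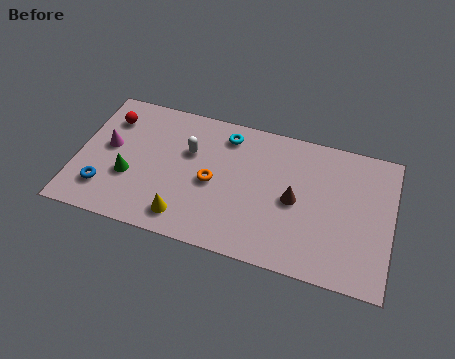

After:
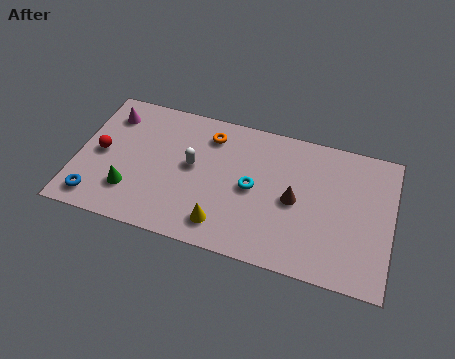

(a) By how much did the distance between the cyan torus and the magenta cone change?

+1.3

The distance was about 5.3 in the first image and 6.6 in the second, so they moved 1.3 units further apart.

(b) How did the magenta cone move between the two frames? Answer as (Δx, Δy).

(-0.1, 1.7)

The magenta cone was at about (1.3, 3.9) and moved to about (1.2, 5.6).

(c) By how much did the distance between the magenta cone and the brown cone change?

+0.4

Before: roughly 8.0 units apart; after: 8.4. That's 0.4 units further apart.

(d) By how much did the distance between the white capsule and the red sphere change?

+0.3

They were about 3.6 units apart before and 3.9 after — 0.3 units further apart.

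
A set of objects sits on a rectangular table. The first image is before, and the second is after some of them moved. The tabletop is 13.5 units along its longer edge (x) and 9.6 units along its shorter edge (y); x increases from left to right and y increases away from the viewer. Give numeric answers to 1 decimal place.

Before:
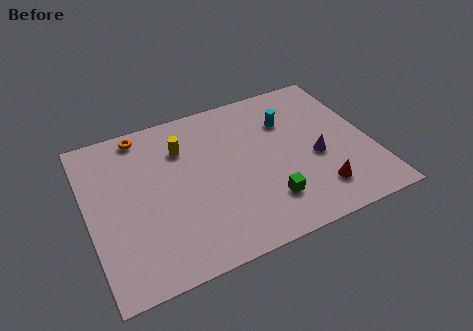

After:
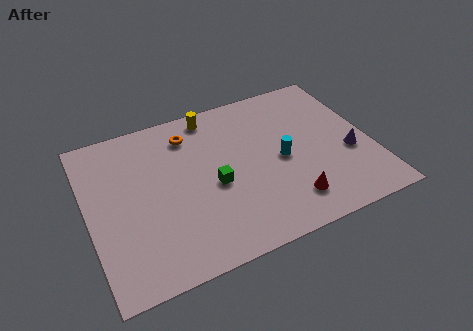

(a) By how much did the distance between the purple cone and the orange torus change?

-0.8

The distance was about 9.1 in the first image and 8.3 in the second, so they moved 0.8 units closer together.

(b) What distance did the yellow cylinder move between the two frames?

2.2

From (4.7, 7.0) to (6.3, 8.5), the yellow cylinder covered √(1.6² + 1.5²) ≈ 2.2 units.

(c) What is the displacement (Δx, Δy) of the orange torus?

(2.2, -0.9)

The orange torus was at about (2.9, 8.6) and moved to about (5.1, 7.7).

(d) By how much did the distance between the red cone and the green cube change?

+1.6

The distance was about 2.4 in the first image and 4.0 in the second, so they moved 1.6 units further apart.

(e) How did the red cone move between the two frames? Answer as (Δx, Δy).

(-1.4, -0.1)

The red cone was at about (10.6, 2.0) and moved to about (9.2, 1.9).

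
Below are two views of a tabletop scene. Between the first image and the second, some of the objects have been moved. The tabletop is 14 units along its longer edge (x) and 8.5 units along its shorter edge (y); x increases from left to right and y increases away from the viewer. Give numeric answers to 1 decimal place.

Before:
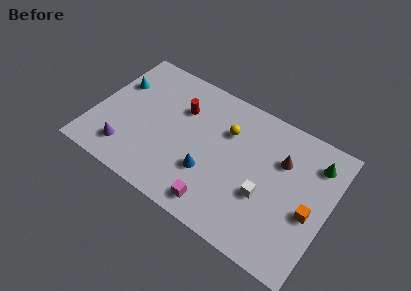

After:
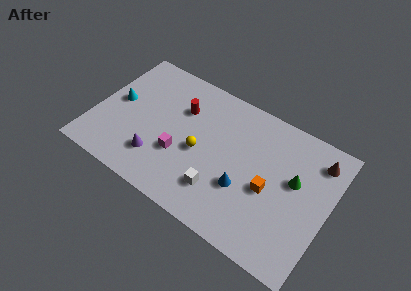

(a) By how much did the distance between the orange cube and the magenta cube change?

-0.3

The distance was about 5.6 in the first image and 5.3 in the second, so they moved 0.3 units closer together.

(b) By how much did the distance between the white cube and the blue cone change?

-1.7

The distance was about 3.3 in the first image and 1.6 in the second, so they moved 1.7 units closer together.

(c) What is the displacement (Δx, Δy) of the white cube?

(-2.5, -1.1)

From the two frames, the white cube sits at roughly (10.4, 3.2) before and (7.9, 2.1) after.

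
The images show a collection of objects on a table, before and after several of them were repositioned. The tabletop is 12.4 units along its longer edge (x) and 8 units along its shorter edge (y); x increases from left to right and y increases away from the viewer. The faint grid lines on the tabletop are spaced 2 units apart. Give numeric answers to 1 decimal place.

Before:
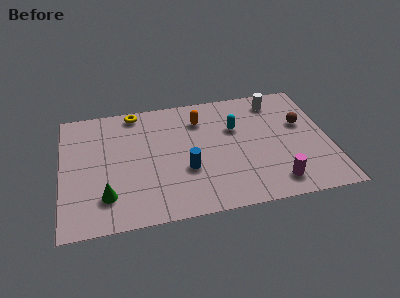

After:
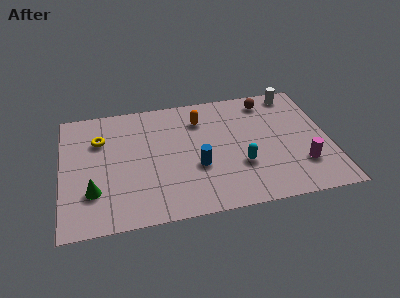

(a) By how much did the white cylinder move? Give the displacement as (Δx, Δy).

(0.9, 0.4)

The white cylinder started near (10.1, 6.7) and ended near (11.0, 7.1).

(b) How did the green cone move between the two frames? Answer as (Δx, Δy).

(-0.6, 0.4)

The green cone started near (2.0, 1.9) and ended near (1.4, 2.3).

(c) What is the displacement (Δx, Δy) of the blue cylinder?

(0.5, 0.1)

The blue cylinder was at about (5.7, 2.9) and moved to about (6.2, 3.0).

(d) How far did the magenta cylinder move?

1.6

From (9.7, 1.3) to (11.0, 2.2), the magenta cylinder covered √(1.3² + 0.9²) ≈ 1.6 units.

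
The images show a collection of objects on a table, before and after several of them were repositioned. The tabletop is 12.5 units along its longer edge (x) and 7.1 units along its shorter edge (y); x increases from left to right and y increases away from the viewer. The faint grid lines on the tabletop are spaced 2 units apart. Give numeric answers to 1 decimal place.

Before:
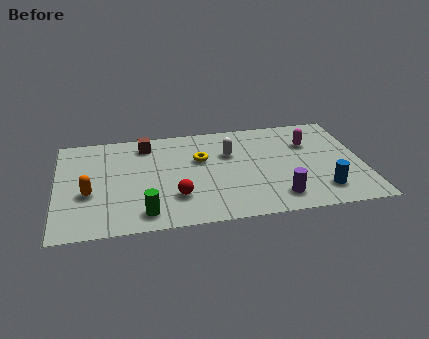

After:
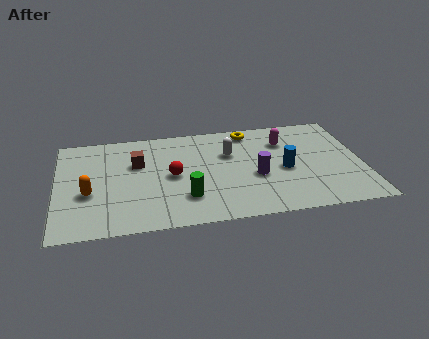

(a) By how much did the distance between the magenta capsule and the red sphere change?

-1.3

Before: roughly 6.3 units apart; after: 5.0. That's 1.3 units closer together.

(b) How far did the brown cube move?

1.4

From (3.7, 5.9) to (3.3, 4.6), the brown cube covered √(0.4² + 1.3²) ≈ 1.4 units.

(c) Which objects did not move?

the white capsule and the orange capsule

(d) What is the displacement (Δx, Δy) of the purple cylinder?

(-0.8, 1.6)

From the two frames, the purple cylinder sits at roughly (8.9, 1.3) before and (8.1, 2.9) after.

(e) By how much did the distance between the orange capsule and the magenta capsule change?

-0.9

Before: roughly 9.3 units apart; after: 8.4. That's 0.9 units closer together.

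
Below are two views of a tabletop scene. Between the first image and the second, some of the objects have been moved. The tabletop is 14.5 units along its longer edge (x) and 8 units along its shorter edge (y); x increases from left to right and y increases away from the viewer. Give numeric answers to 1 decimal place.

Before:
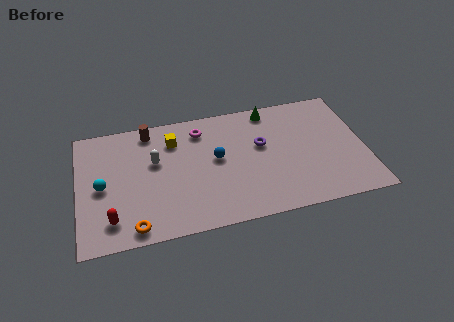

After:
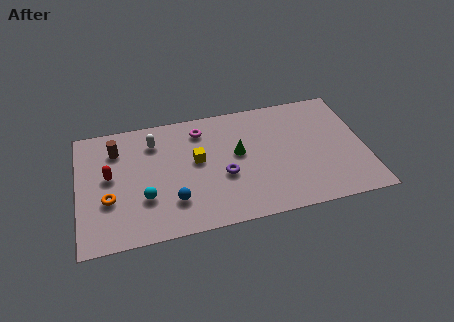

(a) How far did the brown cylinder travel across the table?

1.9

From (3.7, 7.0) to (2.0, 6.1), the brown cylinder covered √(1.7² + 0.9²) ≈ 1.9 units.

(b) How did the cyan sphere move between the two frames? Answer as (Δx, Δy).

(2.1, -1.2)

The cyan sphere started near (1.2, 3.8) and ended near (3.3, 2.6).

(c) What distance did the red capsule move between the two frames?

2.8

The red capsule was near (1.6, 1.6) before and (1.6, 4.4) after, so it travelled √(0.0² + 2.8²) ≈ 2.8 units.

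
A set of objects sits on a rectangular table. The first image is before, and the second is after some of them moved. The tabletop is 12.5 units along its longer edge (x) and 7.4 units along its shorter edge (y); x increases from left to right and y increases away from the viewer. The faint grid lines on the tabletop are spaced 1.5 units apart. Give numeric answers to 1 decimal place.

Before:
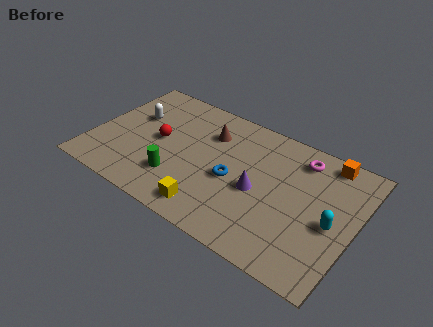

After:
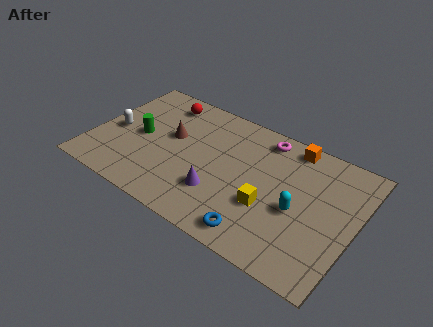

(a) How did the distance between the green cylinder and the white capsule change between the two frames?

-2.5

Before: roughly 3.7 units apart; after: 1.2. That's 2.5 units closer together.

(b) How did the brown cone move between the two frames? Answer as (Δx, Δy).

(-1.7, -1.1)

The brown cone started near (5.3, 5.4) and ended near (3.6, 4.3).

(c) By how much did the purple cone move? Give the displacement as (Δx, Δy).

(-1.7, -1.1)

From the two frames, the purple cone sits at roughly (8.0, 3.3) before and (6.3, 2.2) after.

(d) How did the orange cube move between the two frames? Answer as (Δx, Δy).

(-1.7, 0.0)

The orange cube started near (10.8, 6.6) and ended near (9.1, 6.6).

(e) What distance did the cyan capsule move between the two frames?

1.6

The cyan capsule was near (11.5, 3.3) before and (9.9, 3.2) after, so it travelled √(1.6² + 0.1²) ≈ 1.6 units.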